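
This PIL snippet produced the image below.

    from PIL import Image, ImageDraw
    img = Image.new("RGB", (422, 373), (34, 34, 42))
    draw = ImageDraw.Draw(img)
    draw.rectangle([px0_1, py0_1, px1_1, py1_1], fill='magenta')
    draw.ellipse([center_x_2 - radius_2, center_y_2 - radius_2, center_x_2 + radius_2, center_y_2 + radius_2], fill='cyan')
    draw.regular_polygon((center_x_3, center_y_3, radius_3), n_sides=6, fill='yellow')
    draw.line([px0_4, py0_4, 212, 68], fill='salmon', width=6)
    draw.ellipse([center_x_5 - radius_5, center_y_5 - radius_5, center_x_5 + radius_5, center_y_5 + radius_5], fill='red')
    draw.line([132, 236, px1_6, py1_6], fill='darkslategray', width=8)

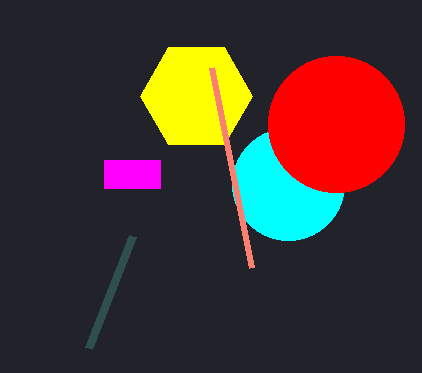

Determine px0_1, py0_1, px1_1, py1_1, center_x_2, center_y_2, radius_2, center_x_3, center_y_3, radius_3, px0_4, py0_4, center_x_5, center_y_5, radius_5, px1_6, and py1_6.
px0_1 = 104, py0_1 = 160, px1_1 = 160, py1_1 = 188, center_x_2 = 288, center_y_2 = 184, radius_2 = 56, center_x_3 = 196, center_y_3 = 96, radius_3 = 56, px0_4 = 252, py0_4 = 268, center_x_5 = 336, center_y_5 = 124, radius_5 = 68, px1_6 = 88, py1_6 = 348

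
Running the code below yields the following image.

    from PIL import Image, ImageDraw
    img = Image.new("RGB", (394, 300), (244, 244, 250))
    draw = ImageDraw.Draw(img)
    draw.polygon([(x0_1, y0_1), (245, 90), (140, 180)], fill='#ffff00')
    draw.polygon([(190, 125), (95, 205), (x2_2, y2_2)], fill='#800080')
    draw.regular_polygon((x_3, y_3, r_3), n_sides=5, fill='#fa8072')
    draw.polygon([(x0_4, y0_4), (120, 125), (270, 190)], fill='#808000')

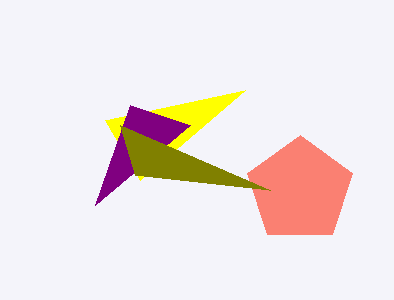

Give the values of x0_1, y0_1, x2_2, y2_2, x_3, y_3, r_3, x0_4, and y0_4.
x0_1 = 105, y0_1 = 120, x2_2 = 130, y2_2 = 105, x_3 = 300, y_3 = 190, r_3 = 55, x0_4 = 135, y0_4 = 175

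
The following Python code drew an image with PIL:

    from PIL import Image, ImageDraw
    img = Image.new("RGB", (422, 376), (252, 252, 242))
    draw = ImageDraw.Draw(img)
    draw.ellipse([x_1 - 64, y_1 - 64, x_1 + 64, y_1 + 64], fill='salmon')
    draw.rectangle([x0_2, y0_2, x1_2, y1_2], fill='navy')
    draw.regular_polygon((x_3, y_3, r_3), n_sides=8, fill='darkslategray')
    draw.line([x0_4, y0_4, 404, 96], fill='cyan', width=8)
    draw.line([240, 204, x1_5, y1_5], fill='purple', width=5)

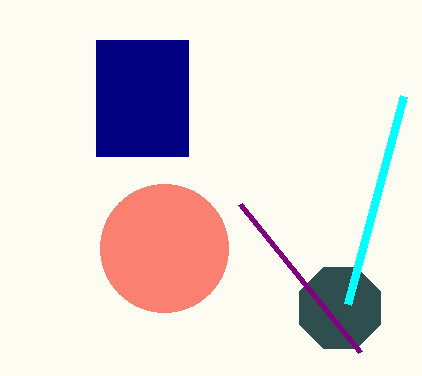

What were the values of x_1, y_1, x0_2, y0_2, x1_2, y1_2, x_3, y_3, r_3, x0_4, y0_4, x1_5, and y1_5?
x_1 = 164
y_1 = 248
x0_2 = 96
y0_2 = 40
x1_2 = 188
y1_2 = 156
x_3 = 340
y_3 = 308
r_3 = 44
x0_4 = 348
y0_4 = 304
x1_5 = 360
y1_5 = 352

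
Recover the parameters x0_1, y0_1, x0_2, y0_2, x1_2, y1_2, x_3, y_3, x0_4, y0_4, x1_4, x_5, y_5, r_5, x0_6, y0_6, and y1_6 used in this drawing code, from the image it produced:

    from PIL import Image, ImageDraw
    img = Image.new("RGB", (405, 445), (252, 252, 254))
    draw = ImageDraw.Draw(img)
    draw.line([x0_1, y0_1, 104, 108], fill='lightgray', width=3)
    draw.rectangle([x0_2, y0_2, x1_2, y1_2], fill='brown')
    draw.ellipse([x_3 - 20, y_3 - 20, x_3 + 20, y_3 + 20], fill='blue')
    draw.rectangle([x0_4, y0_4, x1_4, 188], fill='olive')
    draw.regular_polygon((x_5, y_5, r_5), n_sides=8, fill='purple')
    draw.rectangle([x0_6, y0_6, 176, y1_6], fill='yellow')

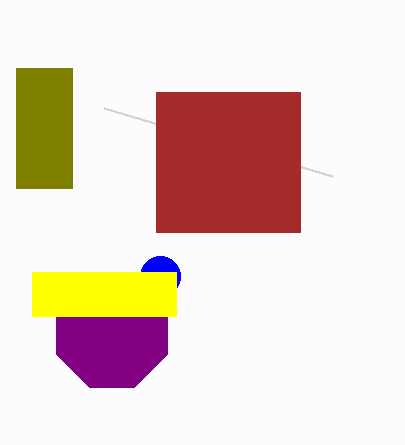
x0_1 = 332; y0_1 = 176; x0_2 = 156; y0_2 = 92; x1_2 = 300; y1_2 = 232; x_3 = 160; y_3 = 276; x0_4 = 16; y0_4 = 68; x1_4 = 72; x_5 = 112; y_5 = 332; r_5 = 60; x0_6 = 32; y0_6 = 272; y1_6 = 316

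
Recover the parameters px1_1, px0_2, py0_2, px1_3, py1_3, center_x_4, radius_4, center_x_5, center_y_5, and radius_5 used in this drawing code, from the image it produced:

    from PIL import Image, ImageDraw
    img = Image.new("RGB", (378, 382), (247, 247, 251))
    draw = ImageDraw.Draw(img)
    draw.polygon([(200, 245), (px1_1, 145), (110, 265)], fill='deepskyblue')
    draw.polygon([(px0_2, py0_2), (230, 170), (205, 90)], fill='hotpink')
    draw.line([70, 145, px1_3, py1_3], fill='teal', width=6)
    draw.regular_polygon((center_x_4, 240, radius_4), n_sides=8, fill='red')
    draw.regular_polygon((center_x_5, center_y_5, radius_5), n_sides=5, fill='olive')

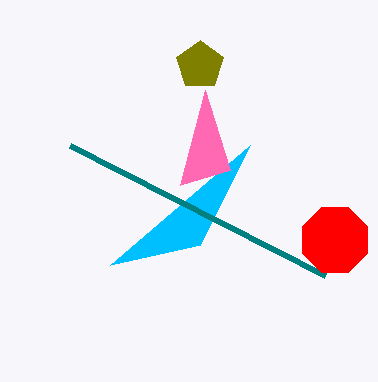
px1_1 = 250, px0_2 = 180, py0_2 = 185, px1_3 = 325, py1_3 = 275, center_x_4 = 335, radius_4 = 35, center_x_5 = 200, center_y_5 = 65, radius_5 = 25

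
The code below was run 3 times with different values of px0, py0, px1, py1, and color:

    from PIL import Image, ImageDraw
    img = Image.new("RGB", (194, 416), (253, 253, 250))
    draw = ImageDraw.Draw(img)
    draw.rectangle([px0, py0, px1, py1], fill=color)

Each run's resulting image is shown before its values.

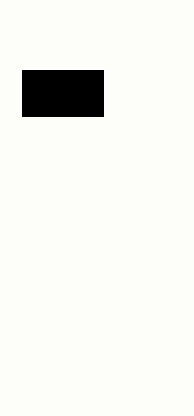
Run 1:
px0 = 22, py0 = 70, px1 = 103, py1 = 116, color = 'black'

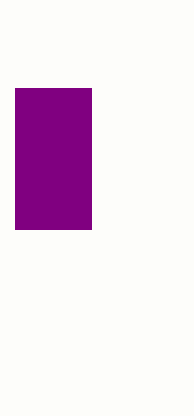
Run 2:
px0 = 15
py0 = 88
px1 = 91
py1 = 229
color = 'purple'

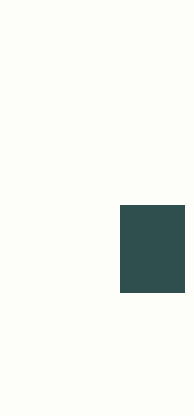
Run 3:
px0 = 120, py0 = 205, px1 = 184, py1 = 292, color = 'darkslategray'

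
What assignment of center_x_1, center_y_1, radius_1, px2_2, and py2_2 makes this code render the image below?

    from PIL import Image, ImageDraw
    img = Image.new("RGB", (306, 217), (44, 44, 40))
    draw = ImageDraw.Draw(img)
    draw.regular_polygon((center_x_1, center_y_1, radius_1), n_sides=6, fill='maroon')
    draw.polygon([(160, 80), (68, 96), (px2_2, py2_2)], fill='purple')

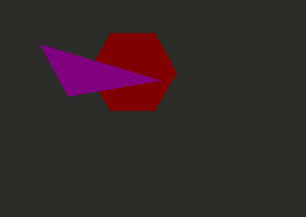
center_x_1 = 132, center_y_1 = 72, radius_1 = 44, px2_2 = 40, py2_2 = 44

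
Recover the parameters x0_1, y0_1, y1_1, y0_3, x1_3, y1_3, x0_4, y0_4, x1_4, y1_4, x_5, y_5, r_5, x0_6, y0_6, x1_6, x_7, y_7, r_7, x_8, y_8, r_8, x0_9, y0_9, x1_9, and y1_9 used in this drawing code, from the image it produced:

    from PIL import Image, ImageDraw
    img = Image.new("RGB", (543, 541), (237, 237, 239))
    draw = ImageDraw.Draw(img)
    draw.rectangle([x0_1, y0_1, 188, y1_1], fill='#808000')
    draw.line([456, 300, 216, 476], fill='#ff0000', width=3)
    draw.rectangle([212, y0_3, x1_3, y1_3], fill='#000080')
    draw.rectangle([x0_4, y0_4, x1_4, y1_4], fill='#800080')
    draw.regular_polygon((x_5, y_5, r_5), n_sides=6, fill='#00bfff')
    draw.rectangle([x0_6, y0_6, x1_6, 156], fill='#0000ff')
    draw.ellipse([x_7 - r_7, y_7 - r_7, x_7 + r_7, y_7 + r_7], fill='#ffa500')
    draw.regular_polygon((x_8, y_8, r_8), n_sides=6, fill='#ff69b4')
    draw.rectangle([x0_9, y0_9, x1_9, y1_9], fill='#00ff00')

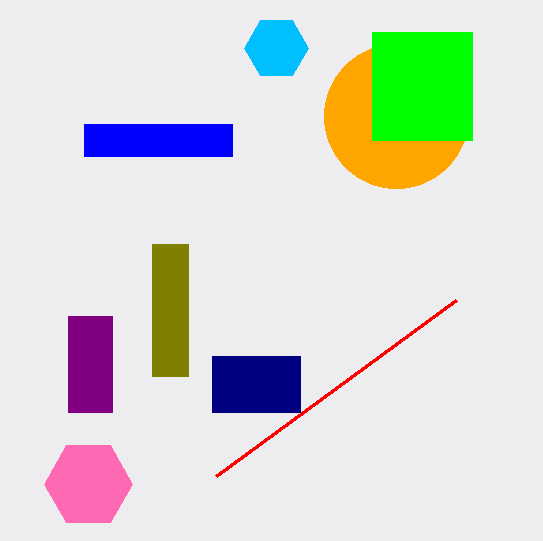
x0_1 = 152
y0_1 = 244
y1_1 = 376
y0_3 = 356
x1_3 = 300
y1_3 = 412
x0_4 = 68
y0_4 = 316
x1_4 = 112
y1_4 = 412
x_5 = 276
y_5 = 48
r_5 = 32
x0_6 = 84
y0_6 = 124
x1_6 = 232
x_7 = 396
y_7 = 116
r_7 = 72
x_8 = 88
y_8 = 484
r_8 = 44
x0_9 = 372
y0_9 = 32
x1_9 = 472
y1_9 = 140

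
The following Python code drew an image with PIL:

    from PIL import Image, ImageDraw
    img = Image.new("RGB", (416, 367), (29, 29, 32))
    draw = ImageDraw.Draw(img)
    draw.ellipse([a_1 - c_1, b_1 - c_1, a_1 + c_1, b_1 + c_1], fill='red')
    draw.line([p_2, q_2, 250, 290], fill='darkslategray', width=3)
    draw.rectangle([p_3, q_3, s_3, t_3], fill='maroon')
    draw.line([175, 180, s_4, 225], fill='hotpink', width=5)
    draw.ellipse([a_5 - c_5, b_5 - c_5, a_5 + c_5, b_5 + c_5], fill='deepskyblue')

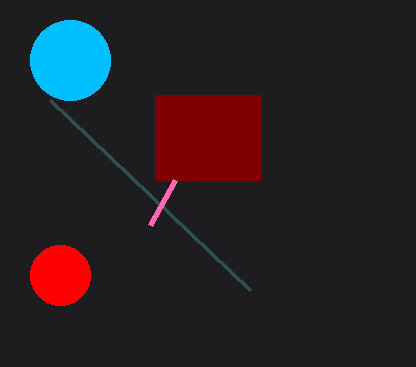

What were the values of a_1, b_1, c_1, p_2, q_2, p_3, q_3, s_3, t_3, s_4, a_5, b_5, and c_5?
a_1 = 60, b_1 = 275, c_1 = 30, p_2 = 50, q_2 = 100, p_3 = 155, q_3 = 95, s_3 = 260, t_3 = 180, s_4 = 150, a_5 = 70, b_5 = 60, c_5 = 40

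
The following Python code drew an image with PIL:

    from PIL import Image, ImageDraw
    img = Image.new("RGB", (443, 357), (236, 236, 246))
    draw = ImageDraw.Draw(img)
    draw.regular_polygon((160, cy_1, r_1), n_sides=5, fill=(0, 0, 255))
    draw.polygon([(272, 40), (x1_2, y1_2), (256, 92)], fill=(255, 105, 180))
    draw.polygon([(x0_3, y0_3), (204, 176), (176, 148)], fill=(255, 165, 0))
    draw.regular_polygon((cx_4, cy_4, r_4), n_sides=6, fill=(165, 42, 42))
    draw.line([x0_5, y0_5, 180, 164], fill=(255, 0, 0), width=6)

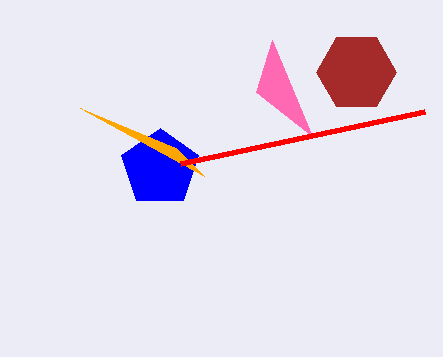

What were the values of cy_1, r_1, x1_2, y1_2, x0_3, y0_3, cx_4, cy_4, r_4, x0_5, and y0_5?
cy_1 = 168
r_1 = 40
x1_2 = 312
y1_2 = 136
x0_3 = 80
y0_3 = 108
cx_4 = 356
cy_4 = 72
r_4 = 40
x0_5 = 424
y0_5 = 112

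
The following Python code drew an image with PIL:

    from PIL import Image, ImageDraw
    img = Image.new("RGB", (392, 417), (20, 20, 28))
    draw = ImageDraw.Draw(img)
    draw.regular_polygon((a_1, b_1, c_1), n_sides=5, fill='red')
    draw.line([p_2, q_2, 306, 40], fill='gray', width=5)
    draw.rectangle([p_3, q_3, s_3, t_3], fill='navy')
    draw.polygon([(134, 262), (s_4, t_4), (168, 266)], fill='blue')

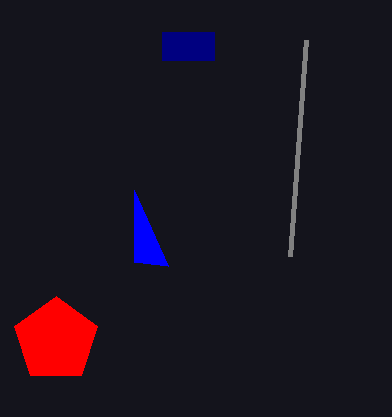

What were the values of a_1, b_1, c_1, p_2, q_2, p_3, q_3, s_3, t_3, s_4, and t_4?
a_1 = 56; b_1 = 340; c_1 = 44; p_2 = 290; q_2 = 256; p_3 = 162; q_3 = 32; s_3 = 214; t_3 = 60; s_4 = 134; t_4 = 190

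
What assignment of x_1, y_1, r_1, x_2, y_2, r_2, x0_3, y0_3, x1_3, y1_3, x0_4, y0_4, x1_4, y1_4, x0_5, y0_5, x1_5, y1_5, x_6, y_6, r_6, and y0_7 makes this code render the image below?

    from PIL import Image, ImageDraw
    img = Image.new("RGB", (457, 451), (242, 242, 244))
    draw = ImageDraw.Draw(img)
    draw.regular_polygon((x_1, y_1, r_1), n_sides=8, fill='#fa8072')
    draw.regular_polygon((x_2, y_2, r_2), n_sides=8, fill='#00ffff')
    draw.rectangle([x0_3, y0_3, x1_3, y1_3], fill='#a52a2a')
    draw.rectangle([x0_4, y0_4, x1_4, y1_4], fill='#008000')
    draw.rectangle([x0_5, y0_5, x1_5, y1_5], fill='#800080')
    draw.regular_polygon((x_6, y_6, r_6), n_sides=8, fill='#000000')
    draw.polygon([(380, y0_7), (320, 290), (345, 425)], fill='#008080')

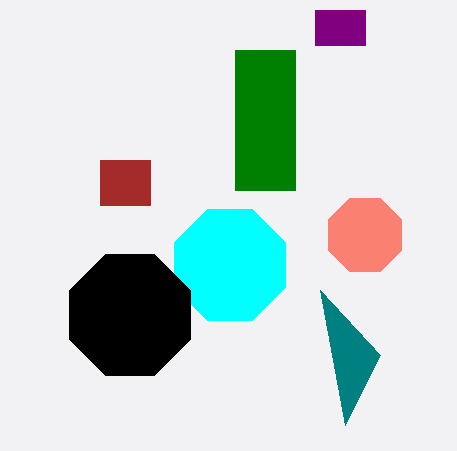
x_1 = 365; y_1 = 235; r_1 = 40; x_2 = 230; y_2 = 265; r_2 = 60; x0_3 = 100; y0_3 = 160; x1_3 = 150; y1_3 = 205; x0_4 = 235; y0_4 = 50; x1_4 = 295; y1_4 = 190; x0_5 = 315; y0_5 = 10; x1_5 = 365; y1_5 = 45; x_6 = 130; y_6 = 315; r_6 = 65; y0_7 = 355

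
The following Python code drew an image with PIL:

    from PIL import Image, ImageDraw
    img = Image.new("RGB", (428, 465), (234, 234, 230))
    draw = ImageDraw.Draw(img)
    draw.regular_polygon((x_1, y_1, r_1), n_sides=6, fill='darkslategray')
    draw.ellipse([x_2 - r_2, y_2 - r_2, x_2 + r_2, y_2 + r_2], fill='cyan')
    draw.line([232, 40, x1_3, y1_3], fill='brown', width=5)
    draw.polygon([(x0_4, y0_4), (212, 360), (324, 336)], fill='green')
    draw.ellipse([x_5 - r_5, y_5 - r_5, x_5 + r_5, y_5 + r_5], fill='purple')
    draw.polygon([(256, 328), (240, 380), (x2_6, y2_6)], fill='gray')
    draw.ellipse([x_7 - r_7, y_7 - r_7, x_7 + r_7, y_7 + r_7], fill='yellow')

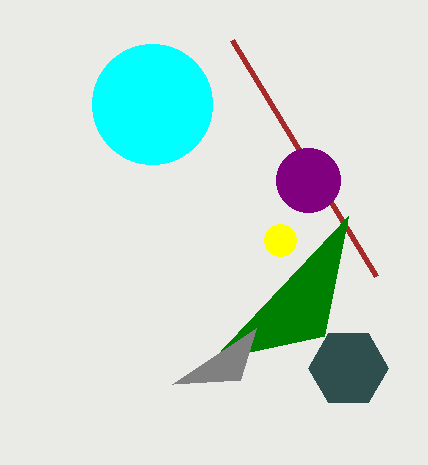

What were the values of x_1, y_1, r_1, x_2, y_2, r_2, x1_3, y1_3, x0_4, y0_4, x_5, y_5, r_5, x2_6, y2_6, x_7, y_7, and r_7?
x_1 = 348, y_1 = 368, r_1 = 40, x_2 = 152, y_2 = 104, r_2 = 60, x1_3 = 376, y1_3 = 276, x0_4 = 348, y0_4 = 216, x_5 = 308, y_5 = 180, r_5 = 32, x2_6 = 172, y2_6 = 384, x_7 = 280, y_7 = 240, r_7 = 16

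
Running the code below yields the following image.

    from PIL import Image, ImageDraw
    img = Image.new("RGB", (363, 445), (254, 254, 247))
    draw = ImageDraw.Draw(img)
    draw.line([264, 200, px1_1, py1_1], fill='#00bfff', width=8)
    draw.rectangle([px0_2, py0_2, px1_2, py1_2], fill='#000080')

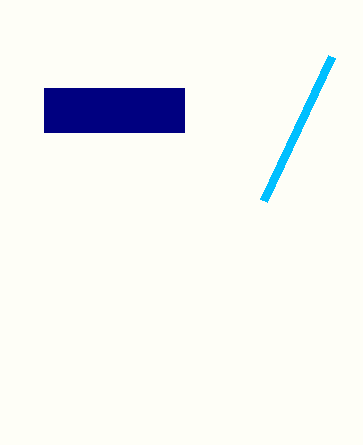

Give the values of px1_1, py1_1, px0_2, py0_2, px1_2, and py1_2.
px1_1 = 332; py1_1 = 56; px0_2 = 44; py0_2 = 88; px1_2 = 184; py1_2 = 132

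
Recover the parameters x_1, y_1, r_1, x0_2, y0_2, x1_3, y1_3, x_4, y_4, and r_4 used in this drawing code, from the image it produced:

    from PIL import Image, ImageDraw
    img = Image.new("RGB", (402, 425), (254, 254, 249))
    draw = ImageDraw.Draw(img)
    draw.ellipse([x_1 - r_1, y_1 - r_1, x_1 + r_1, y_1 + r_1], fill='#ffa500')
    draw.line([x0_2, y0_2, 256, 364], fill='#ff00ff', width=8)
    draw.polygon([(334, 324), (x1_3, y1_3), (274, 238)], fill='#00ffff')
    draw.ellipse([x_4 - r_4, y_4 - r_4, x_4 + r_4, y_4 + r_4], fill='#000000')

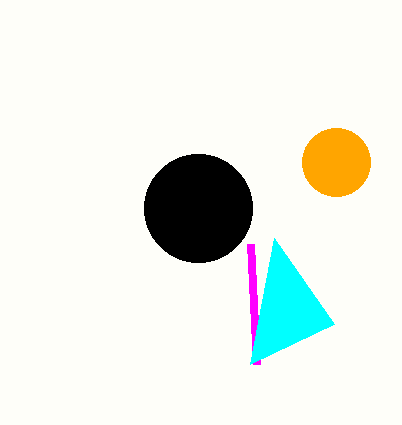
x_1 = 336
y_1 = 162
r_1 = 34
x0_2 = 250
y0_2 = 244
x1_3 = 250
y1_3 = 364
x_4 = 198
y_4 = 208
r_4 = 54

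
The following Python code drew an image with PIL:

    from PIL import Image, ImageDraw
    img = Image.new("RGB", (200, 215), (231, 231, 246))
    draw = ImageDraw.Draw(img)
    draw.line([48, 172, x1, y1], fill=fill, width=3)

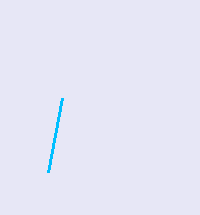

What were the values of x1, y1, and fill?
x1 = 62; y1 = 98; fill = 'deepskyblue'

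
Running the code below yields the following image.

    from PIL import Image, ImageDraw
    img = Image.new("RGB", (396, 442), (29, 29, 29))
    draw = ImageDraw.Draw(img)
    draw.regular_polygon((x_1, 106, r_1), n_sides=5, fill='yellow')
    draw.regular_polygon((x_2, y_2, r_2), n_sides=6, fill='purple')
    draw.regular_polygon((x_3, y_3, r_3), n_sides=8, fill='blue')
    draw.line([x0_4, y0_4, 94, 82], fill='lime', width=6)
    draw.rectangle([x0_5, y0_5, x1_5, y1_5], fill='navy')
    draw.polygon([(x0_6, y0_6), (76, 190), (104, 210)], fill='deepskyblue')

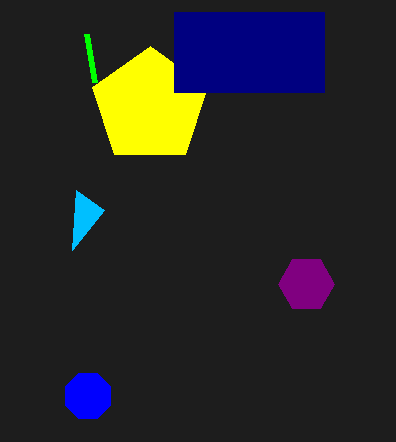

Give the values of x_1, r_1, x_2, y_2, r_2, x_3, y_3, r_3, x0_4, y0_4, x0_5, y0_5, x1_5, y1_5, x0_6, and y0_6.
x_1 = 150
r_1 = 60
x_2 = 306
y_2 = 284
r_2 = 28
x_3 = 88
y_3 = 396
r_3 = 24
x0_4 = 86
y0_4 = 34
x0_5 = 174
y0_5 = 12
x1_5 = 324
y1_5 = 92
x0_6 = 72
y0_6 = 250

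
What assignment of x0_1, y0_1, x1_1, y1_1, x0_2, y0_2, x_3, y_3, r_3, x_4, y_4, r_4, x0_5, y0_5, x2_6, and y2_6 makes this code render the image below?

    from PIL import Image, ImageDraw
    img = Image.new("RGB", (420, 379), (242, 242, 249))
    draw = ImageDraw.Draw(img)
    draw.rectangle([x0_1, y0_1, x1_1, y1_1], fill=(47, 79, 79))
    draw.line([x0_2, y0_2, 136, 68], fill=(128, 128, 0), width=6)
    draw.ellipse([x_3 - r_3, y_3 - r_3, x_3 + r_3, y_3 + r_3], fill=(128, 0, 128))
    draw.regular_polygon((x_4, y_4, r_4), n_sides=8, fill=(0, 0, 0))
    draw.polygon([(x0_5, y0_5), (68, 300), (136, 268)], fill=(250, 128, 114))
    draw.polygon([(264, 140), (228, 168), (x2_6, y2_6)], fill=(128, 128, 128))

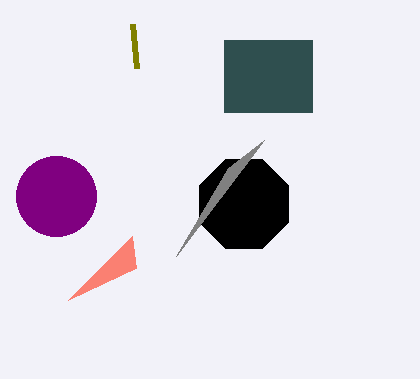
x0_1 = 224
y0_1 = 40
x1_1 = 312
y1_1 = 112
x0_2 = 132
y0_2 = 24
x_3 = 56
y_3 = 196
r_3 = 40
x_4 = 244
y_4 = 204
r_4 = 48
x0_5 = 132
y0_5 = 236
x2_6 = 176
y2_6 = 256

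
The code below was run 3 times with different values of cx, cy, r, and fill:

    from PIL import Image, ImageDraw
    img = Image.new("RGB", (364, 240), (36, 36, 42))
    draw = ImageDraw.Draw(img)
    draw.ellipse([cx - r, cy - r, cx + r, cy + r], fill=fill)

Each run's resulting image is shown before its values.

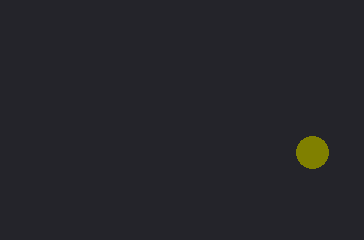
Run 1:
cx = 312; cy = 152; r = 16; fill = 'olive'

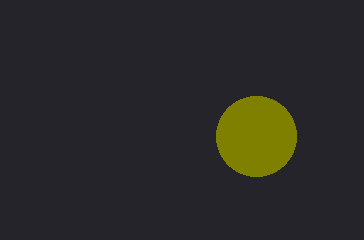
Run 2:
cx = 256, cy = 136, r = 40, fill = 'olive'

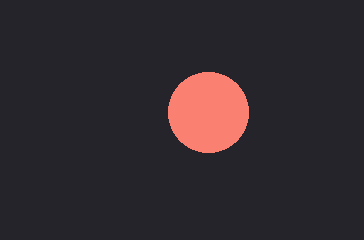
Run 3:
cx = 208, cy = 112, r = 40, fill = 'salmon'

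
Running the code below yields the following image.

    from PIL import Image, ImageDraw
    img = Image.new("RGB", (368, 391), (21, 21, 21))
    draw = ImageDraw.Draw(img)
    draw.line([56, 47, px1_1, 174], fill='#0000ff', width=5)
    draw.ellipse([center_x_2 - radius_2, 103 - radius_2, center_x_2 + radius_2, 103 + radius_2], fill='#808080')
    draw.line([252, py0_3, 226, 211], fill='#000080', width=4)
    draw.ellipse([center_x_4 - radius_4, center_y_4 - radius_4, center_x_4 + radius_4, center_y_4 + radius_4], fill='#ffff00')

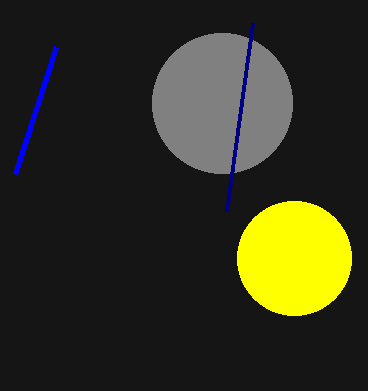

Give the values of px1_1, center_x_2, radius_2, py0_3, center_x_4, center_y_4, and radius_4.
px1_1 = 15, center_x_2 = 222, radius_2 = 70, py0_3 = 23, center_x_4 = 294, center_y_4 = 258, radius_4 = 57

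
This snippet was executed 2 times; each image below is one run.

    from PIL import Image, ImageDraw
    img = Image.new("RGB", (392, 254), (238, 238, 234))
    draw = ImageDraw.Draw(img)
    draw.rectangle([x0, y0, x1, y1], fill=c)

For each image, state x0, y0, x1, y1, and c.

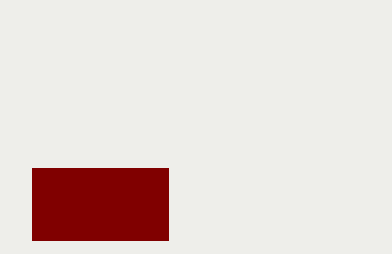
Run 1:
x0 = 32
y0 = 168
x1 = 168
y1 = 240
c = 'maroon'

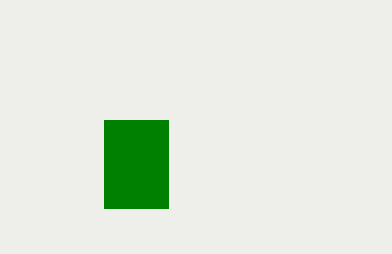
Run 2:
x0 = 104
y0 = 120
x1 = 168
y1 = 208
c = 'green'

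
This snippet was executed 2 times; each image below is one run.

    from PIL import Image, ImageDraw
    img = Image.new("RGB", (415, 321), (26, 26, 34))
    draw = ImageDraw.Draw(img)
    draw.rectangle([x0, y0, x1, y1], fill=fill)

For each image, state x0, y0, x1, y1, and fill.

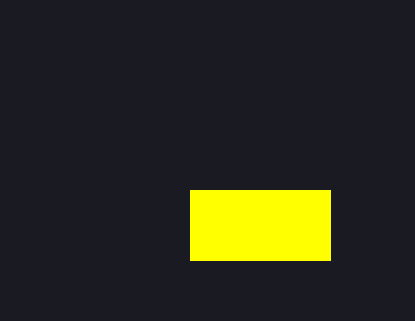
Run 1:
x0 = 190; y0 = 190; x1 = 330; y1 = 260; fill = 'yellow'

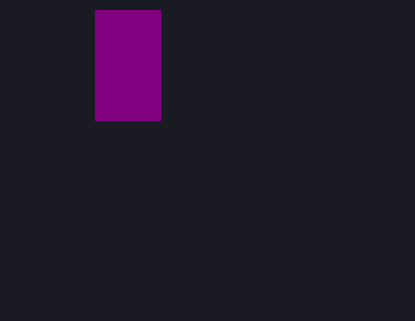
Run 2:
x0 = 95
y0 = 10
x1 = 160
y1 = 120
fill = 'purple'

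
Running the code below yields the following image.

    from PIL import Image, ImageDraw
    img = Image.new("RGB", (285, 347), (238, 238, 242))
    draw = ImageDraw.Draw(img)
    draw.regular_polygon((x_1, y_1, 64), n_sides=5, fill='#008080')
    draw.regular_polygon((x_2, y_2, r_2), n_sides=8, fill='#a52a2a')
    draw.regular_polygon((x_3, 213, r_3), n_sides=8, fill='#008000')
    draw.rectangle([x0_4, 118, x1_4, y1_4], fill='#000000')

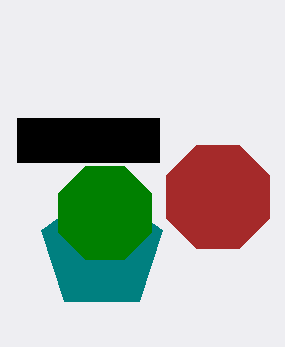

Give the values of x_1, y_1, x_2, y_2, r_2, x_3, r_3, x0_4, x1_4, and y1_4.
x_1 = 102
y_1 = 250
x_2 = 218
y_2 = 197
r_2 = 56
x_3 = 105
r_3 = 50
x0_4 = 17
x1_4 = 159
y1_4 = 162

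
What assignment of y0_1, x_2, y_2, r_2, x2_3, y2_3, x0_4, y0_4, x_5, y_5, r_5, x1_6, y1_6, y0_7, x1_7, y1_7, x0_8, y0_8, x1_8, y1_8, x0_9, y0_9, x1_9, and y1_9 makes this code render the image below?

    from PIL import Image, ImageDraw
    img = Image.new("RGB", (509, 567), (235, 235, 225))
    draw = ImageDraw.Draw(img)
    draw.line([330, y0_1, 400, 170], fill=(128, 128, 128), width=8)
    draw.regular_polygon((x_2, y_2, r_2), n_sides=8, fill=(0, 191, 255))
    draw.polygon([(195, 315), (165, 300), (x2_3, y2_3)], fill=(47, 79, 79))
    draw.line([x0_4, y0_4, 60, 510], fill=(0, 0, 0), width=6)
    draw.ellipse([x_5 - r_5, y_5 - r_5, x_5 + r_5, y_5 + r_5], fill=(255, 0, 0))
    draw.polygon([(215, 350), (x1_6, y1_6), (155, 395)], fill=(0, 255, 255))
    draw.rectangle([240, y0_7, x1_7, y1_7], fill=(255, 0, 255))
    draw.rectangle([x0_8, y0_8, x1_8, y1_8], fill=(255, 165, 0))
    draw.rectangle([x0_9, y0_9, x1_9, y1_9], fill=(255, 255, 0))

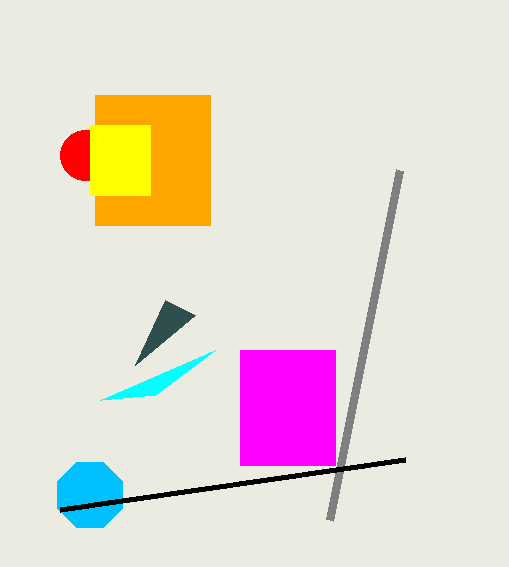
y0_1 = 520, x_2 = 90, y_2 = 495, r_2 = 35, x2_3 = 135, y2_3 = 365, x0_4 = 405, y0_4 = 460, x_5 = 85, y_5 = 155, r_5 = 25, x1_6 = 100, y1_6 = 400, y0_7 = 350, x1_7 = 335, y1_7 = 465, x0_8 = 95, y0_8 = 95, x1_8 = 210, y1_8 = 225, x0_9 = 90, y0_9 = 125, x1_9 = 150, y1_9 = 195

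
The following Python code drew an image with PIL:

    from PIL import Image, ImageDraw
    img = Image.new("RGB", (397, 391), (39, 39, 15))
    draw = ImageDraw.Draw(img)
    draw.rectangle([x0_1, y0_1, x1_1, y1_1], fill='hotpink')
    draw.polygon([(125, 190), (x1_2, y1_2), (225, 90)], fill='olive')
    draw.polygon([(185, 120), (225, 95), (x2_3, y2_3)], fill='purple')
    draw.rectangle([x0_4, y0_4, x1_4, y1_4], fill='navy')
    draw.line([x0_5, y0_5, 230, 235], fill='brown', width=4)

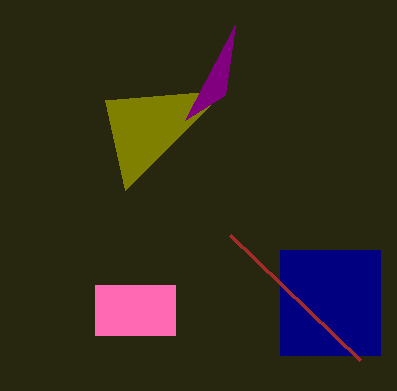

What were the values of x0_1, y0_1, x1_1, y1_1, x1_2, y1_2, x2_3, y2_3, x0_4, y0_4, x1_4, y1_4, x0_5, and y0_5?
x0_1 = 95, y0_1 = 285, x1_1 = 175, y1_1 = 335, x1_2 = 105, y1_2 = 100, x2_3 = 235, y2_3 = 25, x0_4 = 280, y0_4 = 250, x1_4 = 380, y1_4 = 355, x0_5 = 360, y0_5 = 360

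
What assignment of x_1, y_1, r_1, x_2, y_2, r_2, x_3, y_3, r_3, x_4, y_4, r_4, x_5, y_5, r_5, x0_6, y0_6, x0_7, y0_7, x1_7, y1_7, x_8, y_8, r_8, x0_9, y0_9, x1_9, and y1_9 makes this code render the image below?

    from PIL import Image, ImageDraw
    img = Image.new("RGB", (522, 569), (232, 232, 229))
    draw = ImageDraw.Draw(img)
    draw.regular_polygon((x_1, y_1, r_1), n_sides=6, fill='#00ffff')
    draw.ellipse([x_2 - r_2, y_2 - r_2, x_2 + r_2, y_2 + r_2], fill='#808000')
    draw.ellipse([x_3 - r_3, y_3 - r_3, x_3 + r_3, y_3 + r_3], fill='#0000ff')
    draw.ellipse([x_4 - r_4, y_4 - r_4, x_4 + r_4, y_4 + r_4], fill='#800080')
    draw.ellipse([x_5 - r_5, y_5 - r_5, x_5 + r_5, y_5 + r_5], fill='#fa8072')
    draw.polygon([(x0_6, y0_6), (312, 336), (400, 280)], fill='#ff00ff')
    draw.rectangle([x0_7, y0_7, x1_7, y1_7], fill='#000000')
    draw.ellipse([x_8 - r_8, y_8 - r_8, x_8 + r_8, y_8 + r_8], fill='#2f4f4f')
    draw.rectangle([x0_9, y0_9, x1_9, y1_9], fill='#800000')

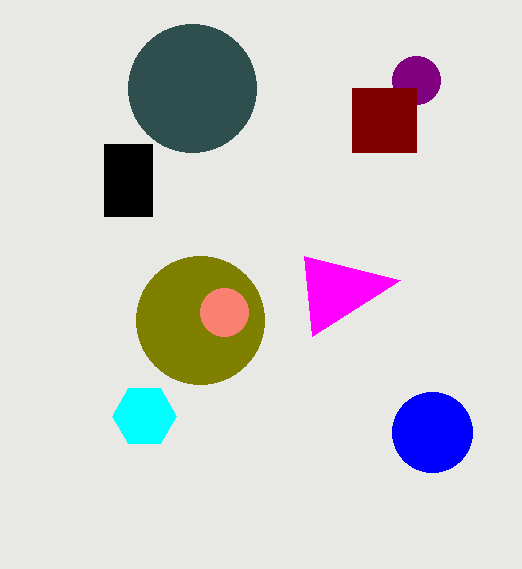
x_1 = 144, y_1 = 416, r_1 = 32, x_2 = 200, y_2 = 320, r_2 = 64, x_3 = 432, y_3 = 432, r_3 = 40, x_4 = 416, y_4 = 80, r_4 = 24, x_5 = 224, y_5 = 312, r_5 = 24, x0_6 = 304, y0_6 = 256, x0_7 = 104, y0_7 = 144, x1_7 = 152, y1_7 = 216, x_8 = 192, y_8 = 88, r_8 = 64, x0_9 = 352, y0_9 = 88, x1_9 = 416, y1_9 = 152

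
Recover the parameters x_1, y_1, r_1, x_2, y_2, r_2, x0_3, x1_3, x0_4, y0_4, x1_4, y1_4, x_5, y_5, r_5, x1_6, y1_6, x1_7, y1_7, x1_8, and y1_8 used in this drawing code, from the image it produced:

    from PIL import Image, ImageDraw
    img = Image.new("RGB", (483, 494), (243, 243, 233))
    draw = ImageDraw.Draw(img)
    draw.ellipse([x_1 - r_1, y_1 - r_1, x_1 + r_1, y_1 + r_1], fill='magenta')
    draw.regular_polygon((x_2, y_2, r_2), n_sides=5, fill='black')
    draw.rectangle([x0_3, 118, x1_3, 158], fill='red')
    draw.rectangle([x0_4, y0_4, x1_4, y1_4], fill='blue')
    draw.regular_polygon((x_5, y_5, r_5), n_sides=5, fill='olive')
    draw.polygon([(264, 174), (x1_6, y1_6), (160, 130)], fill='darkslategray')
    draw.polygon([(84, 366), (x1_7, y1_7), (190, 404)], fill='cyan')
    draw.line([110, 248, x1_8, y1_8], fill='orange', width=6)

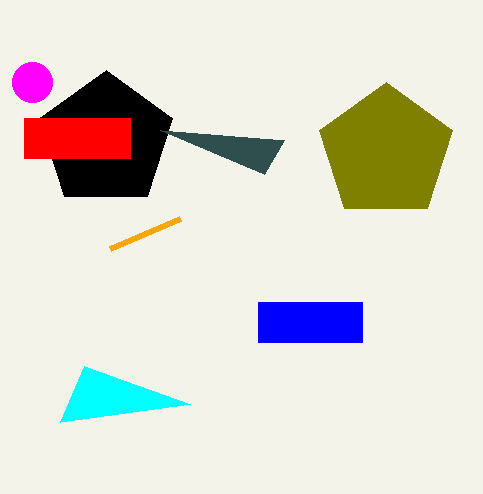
x_1 = 32
y_1 = 82
r_1 = 20
x_2 = 106
y_2 = 140
r_2 = 70
x0_3 = 24
x1_3 = 130
x0_4 = 258
y0_4 = 302
x1_4 = 362
y1_4 = 342
x_5 = 386
y_5 = 152
r_5 = 70
x1_6 = 284
y1_6 = 140
x1_7 = 60
y1_7 = 422
x1_8 = 180
y1_8 = 218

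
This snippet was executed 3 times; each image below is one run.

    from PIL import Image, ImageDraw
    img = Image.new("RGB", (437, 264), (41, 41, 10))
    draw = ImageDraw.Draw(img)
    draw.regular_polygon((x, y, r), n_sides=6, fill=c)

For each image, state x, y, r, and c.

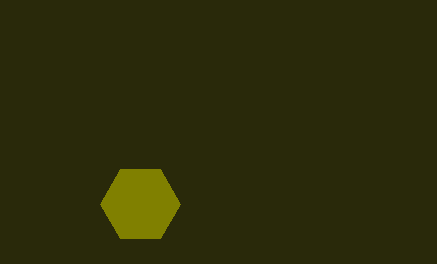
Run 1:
x = 140; y = 204; r = 40; c = 'olive'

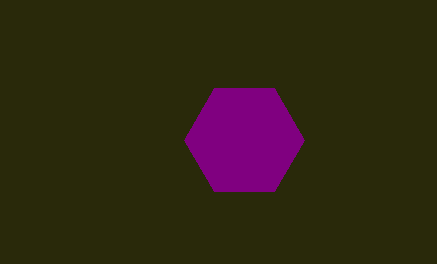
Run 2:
x = 244
y = 140
r = 60
c = 'purple'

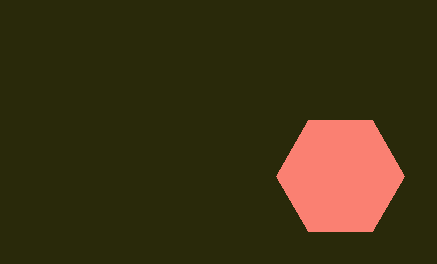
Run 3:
x = 340, y = 176, r = 64, c = 'salmon'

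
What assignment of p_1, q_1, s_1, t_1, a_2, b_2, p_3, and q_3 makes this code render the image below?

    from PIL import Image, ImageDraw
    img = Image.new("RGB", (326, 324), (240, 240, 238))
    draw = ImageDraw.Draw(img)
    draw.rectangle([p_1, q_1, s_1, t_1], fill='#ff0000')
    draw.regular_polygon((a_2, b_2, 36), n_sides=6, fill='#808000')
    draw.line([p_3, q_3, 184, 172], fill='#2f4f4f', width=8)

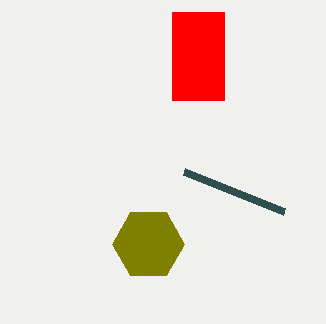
p_1 = 172, q_1 = 12, s_1 = 224, t_1 = 100, a_2 = 148, b_2 = 244, p_3 = 284, q_3 = 212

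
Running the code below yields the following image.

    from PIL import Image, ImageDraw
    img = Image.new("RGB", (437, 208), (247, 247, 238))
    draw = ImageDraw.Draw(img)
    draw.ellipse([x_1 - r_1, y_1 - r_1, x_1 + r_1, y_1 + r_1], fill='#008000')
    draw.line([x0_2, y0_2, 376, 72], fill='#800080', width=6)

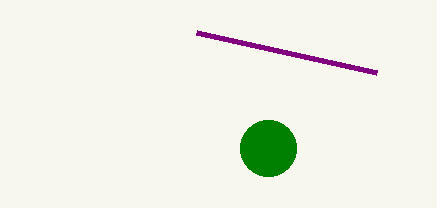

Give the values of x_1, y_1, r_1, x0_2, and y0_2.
x_1 = 268; y_1 = 148; r_1 = 28; x0_2 = 196; y0_2 = 32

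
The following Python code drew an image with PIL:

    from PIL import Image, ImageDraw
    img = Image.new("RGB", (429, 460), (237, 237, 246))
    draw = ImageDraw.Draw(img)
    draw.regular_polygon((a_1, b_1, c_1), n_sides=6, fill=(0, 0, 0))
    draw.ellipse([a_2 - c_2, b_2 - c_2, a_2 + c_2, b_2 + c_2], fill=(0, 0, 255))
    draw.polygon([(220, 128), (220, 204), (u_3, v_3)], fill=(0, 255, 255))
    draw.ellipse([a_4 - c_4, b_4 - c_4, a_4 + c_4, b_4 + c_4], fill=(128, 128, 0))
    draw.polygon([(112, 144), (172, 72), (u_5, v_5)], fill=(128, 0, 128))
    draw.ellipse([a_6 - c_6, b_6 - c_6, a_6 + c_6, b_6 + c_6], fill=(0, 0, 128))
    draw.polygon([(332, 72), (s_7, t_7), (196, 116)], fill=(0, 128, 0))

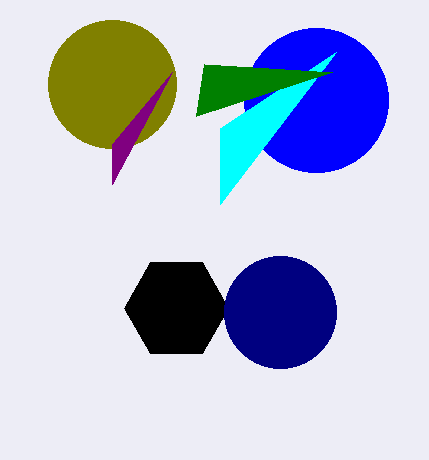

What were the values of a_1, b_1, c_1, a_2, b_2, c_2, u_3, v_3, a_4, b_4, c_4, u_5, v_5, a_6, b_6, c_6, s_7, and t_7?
a_1 = 176; b_1 = 308; c_1 = 52; a_2 = 316; b_2 = 100; c_2 = 72; u_3 = 336; v_3 = 52; a_4 = 112; b_4 = 84; c_4 = 64; u_5 = 112; v_5 = 184; a_6 = 280; b_6 = 312; c_6 = 56; s_7 = 204; t_7 = 64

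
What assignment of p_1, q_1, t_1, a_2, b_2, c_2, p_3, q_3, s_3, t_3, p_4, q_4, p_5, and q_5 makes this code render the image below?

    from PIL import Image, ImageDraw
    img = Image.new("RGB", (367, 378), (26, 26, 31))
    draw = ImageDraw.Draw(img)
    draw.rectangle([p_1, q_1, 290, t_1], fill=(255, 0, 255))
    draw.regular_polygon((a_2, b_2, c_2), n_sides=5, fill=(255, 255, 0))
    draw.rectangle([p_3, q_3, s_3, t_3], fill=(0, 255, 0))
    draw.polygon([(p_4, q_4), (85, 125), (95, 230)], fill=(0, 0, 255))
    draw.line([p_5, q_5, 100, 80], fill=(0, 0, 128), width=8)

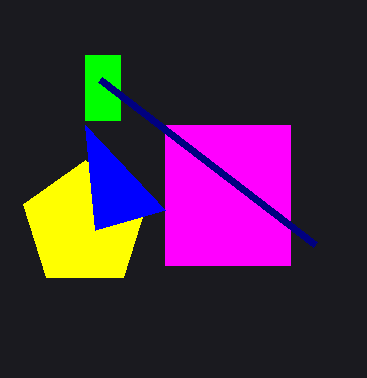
p_1 = 165
q_1 = 125
t_1 = 265
a_2 = 85
b_2 = 225
c_2 = 65
p_3 = 85
q_3 = 55
s_3 = 120
t_3 = 120
p_4 = 165
q_4 = 210
p_5 = 315
q_5 = 245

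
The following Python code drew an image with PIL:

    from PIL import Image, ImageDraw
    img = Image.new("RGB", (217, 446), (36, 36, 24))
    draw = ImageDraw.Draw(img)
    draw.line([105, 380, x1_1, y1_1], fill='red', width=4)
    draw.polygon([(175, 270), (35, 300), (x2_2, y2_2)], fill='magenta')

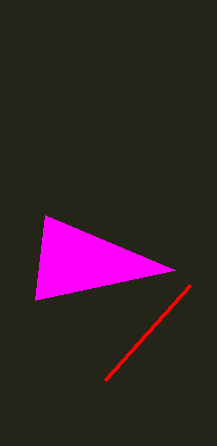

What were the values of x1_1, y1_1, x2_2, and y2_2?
x1_1 = 190
y1_1 = 285
x2_2 = 45
y2_2 = 215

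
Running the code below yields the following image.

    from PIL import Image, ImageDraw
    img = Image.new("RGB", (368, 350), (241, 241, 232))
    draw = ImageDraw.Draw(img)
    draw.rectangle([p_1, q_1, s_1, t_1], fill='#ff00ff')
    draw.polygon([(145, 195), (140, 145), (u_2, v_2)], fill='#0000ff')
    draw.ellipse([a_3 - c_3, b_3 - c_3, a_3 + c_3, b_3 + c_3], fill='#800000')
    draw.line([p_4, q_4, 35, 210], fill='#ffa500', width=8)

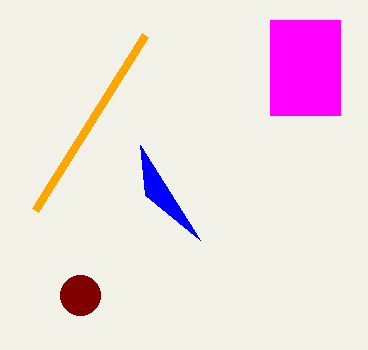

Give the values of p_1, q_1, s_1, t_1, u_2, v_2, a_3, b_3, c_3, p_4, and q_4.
p_1 = 270; q_1 = 20; s_1 = 340; t_1 = 115; u_2 = 200; v_2 = 240; a_3 = 80; b_3 = 295; c_3 = 20; p_4 = 145; q_4 = 35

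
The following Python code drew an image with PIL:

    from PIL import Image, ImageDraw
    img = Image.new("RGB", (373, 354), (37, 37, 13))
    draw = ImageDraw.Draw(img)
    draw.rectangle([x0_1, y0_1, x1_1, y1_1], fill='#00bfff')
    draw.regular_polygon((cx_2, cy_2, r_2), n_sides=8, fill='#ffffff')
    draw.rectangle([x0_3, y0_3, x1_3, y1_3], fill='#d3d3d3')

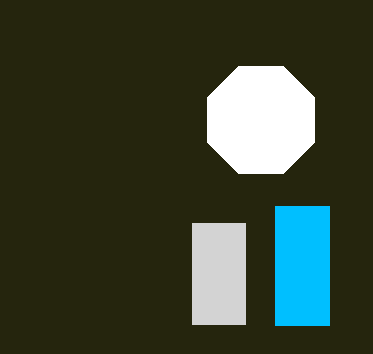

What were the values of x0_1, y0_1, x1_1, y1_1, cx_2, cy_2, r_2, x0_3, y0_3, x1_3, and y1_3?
x0_1 = 275; y0_1 = 206; x1_1 = 329; y1_1 = 325; cx_2 = 261; cy_2 = 120; r_2 = 58; x0_3 = 192; y0_3 = 223; x1_3 = 245; y1_3 = 324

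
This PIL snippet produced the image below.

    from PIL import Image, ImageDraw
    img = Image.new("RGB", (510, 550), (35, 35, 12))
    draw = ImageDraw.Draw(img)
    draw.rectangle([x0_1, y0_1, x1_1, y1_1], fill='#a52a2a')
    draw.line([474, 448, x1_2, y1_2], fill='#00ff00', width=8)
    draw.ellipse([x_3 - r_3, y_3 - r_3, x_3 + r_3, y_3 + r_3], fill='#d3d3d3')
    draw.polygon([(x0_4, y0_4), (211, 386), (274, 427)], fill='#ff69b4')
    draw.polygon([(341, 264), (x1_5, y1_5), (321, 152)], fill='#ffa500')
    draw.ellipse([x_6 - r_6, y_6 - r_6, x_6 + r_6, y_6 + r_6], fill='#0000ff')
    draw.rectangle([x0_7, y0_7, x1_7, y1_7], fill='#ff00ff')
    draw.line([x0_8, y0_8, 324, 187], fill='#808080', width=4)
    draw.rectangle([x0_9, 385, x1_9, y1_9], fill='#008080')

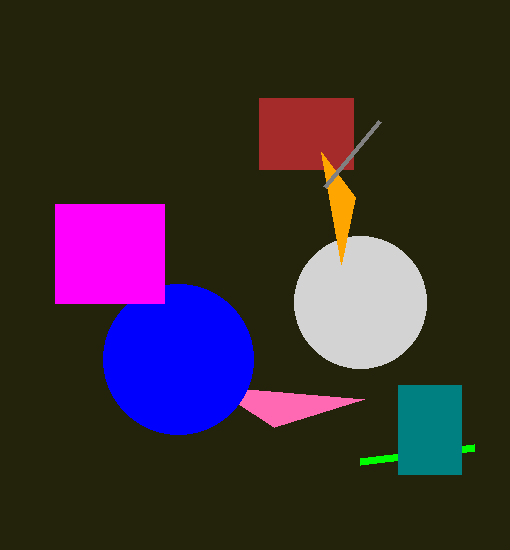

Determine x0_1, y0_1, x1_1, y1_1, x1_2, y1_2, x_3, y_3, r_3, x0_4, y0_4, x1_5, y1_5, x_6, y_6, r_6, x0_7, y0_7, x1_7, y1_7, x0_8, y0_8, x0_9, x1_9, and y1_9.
x0_1 = 259; y0_1 = 98; x1_1 = 353; y1_1 = 169; x1_2 = 360; y1_2 = 462; x_3 = 360; y_3 = 302; r_3 = 66; x0_4 = 364; y0_4 = 399; x1_5 = 355; y1_5 = 197; x_6 = 178; y_6 = 359; r_6 = 75; x0_7 = 55; y0_7 = 204; x1_7 = 164; y1_7 = 303; x0_8 = 379; y0_8 = 121; x0_9 = 398; x1_9 = 461; y1_9 = 474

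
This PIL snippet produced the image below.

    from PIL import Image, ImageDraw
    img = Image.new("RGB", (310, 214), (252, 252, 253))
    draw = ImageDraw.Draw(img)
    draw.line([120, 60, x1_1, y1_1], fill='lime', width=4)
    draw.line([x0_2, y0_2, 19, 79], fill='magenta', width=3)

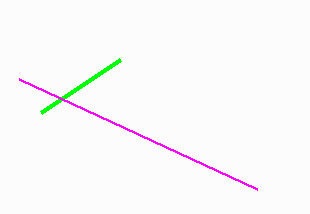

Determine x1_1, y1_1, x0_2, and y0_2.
x1_1 = 41, y1_1 = 113, x0_2 = 257, y0_2 = 189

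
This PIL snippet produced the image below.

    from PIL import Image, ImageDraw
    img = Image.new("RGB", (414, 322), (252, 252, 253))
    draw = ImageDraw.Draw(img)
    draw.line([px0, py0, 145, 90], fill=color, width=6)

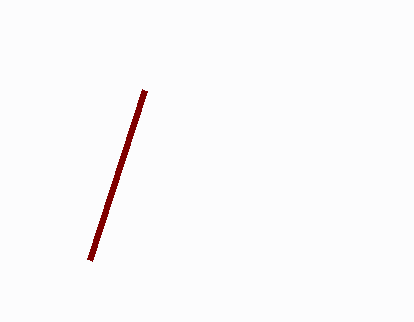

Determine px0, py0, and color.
px0 = 90, py0 = 260, color = 'maroon'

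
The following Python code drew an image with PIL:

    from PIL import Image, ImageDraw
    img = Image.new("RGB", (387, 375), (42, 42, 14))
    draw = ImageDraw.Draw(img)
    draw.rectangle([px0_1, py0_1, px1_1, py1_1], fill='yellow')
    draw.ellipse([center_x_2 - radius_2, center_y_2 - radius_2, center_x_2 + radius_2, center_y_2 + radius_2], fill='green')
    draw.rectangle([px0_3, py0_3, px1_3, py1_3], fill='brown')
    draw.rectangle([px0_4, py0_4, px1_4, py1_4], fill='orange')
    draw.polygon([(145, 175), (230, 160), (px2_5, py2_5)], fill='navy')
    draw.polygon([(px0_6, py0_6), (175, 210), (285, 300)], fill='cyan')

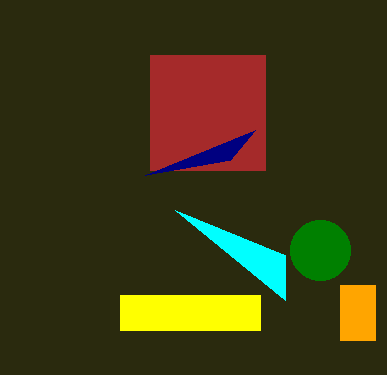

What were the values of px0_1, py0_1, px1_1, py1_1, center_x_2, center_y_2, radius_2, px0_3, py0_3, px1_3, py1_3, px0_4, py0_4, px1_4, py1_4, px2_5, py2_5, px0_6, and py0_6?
px0_1 = 120, py0_1 = 295, px1_1 = 260, py1_1 = 330, center_x_2 = 320, center_y_2 = 250, radius_2 = 30, px0_3 = 150, py0_3 = 55, px1_3 = 265, py1_3 = 170, px0_4 = 340, py0_4 = 285, px1_4 = 375, py1_4 = 340, px2_5 = 255, py2_5 = 130, px0_6 = 285, py0_6 = 255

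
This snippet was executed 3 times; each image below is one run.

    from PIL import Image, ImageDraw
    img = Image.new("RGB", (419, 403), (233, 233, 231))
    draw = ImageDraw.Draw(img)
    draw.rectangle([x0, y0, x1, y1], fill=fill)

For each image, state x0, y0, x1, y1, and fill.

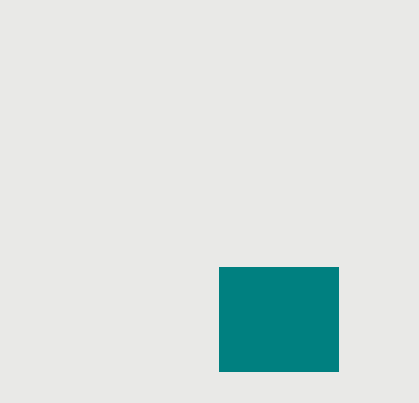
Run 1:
x0 = 219; y0 = 267; x1 = 338; y1 = 371; fill = 'teal'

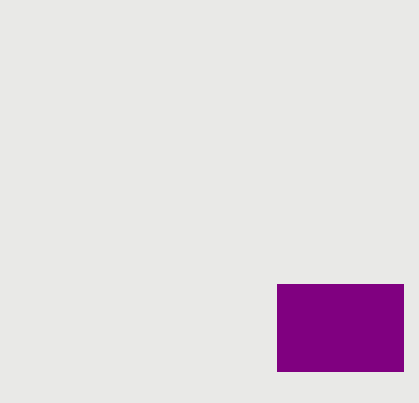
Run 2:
x0 = 277
y0 = 284
x1 = 403
y1 = 371
fill = 'purple'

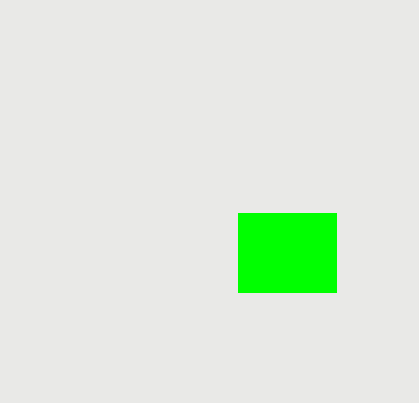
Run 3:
x0 = 238
y0 = 213
x1 = 336
y1 = 292
fill = 'lime'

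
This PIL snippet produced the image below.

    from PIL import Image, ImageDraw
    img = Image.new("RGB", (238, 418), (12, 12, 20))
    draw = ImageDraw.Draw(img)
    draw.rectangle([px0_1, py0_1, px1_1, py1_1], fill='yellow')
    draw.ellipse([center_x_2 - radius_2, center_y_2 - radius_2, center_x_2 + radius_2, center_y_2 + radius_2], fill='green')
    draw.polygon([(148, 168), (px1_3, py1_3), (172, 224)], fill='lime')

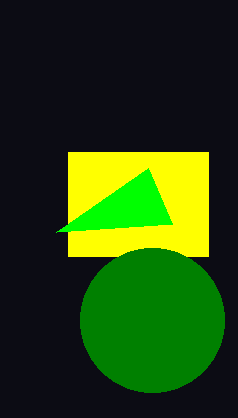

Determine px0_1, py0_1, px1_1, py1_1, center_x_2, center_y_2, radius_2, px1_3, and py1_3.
px0_1 = 68, py0_1 = 152, px1_1 = 208, py1_1 = 256, center_x_2 = 152, center_y_2 = 320, radius_2 = 72, px1_3 = 56, py1_3 = 232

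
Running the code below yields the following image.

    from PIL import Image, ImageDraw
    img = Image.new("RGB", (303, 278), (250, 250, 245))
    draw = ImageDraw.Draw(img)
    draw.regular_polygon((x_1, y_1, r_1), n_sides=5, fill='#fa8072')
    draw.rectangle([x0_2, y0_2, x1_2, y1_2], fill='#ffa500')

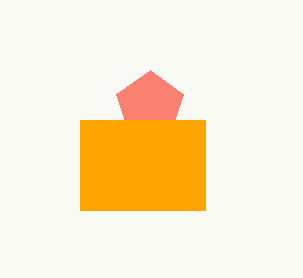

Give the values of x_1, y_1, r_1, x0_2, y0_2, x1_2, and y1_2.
x_1 = 150
y_1 = 105
r_1 = 35
x0_2 = 80
y0_2 = 120
x1_2 = 205
y1_2 = 210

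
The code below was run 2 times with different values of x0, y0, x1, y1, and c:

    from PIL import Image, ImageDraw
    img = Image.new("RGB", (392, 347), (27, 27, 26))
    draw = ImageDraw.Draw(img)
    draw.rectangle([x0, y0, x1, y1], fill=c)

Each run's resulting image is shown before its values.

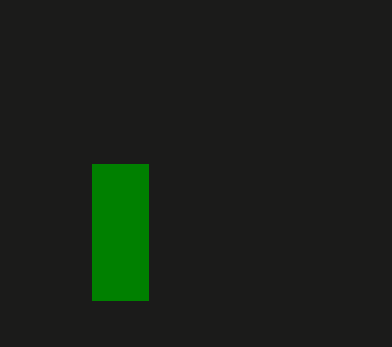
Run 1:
x0 = 92
y0 = 164
x1 = 148
y1 = 300
c = 'green'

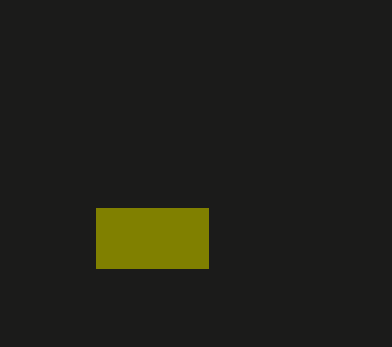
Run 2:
x0 = 96
y0 = 208
x1 = 208
y1 = 268
c = 'olive'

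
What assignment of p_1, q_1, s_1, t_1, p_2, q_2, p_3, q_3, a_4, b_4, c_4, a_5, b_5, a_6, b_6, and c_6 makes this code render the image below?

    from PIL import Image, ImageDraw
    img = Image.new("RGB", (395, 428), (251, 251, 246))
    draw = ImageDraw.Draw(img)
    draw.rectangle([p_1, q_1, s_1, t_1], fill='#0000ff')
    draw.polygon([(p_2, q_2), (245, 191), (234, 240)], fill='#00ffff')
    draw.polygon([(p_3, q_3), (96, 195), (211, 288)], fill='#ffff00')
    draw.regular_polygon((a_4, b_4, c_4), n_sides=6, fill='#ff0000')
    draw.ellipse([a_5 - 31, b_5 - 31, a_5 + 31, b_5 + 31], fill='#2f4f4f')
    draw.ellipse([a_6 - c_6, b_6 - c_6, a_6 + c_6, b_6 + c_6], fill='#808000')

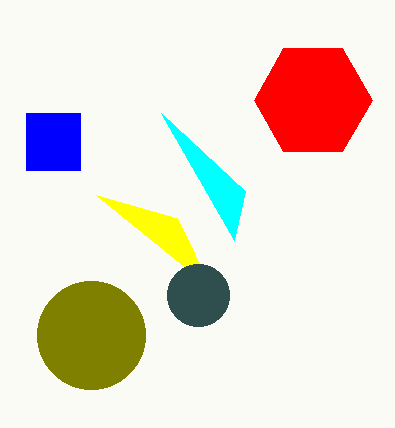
p_1 = 26
q_1 = 113
s_1 = 80
t_1 = 170
p_2 = 161
q_2 = 113
p_3 = 177
q_3 = 218
a_4 = 313
b_4 = 100
c_4 = 59
a_5 = 198
b_5 = 295
a_6 = 91
b_6 = 335
c_6 = 54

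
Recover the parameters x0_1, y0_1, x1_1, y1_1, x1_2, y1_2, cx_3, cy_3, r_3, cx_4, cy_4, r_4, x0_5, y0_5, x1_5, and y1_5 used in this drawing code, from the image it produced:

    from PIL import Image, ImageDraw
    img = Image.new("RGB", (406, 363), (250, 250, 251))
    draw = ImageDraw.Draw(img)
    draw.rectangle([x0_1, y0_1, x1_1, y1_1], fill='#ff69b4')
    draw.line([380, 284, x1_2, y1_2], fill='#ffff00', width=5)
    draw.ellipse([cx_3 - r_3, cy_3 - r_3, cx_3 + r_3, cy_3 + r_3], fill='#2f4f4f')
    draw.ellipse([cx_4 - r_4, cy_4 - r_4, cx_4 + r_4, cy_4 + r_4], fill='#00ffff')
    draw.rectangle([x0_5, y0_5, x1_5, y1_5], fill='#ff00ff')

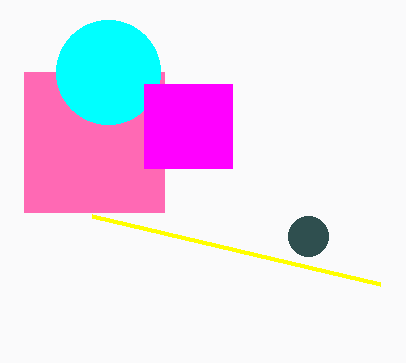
x0_1 = 24
y0_1 = 72
x1_1 = 164
y1_1 = 212
x1_2 = 92
y1_2 = 216
cx_3 = 308
cy_3 = 236
r_3 = 20
cx_4 = 108
cy_4 = 72
r_4 = 52
x0_5 = 144
y0_5 = 84
x1_5 = 232
y1_5 = 168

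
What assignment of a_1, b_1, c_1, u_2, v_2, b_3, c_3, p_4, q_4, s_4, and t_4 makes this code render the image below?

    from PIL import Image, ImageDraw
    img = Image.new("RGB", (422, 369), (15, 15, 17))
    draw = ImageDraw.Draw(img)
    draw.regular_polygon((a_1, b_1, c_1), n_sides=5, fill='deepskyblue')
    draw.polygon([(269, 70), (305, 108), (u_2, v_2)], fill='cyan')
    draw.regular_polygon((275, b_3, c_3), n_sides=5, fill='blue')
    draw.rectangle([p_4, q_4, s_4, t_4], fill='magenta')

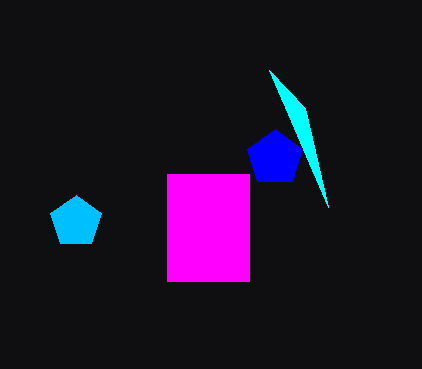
a_1 = 76
b_1 = 222
c_1 = 27
u_2 = 328
v_2 = 207
b_3 = 158
c_3 = 29
p_4 = 167
q_4 = 174
s_4 = 249
t_4 = 281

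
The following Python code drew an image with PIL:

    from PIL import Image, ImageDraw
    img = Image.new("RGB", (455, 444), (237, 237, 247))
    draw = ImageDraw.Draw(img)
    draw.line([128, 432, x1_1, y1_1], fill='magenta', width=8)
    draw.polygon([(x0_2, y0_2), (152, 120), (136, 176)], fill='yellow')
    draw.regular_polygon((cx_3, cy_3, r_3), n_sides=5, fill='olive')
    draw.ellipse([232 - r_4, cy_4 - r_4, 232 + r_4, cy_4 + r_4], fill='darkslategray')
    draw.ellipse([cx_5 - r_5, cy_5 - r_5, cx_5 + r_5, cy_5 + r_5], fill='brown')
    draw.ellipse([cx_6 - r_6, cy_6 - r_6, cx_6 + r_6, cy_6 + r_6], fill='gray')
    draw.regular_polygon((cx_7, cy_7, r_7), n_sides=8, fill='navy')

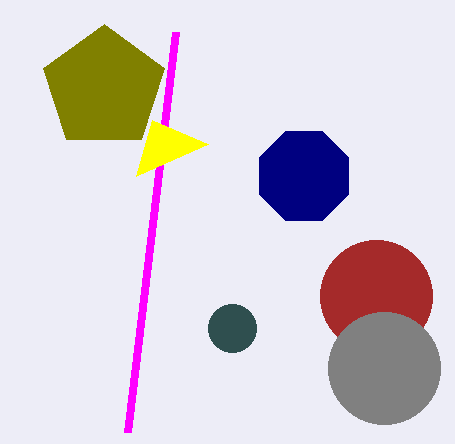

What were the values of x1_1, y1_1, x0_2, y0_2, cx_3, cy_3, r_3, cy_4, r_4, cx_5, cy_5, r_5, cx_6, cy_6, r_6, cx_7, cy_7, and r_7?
x1_1 = 176, y1_1 = 32, x0_2 = 208, y0_2 = 144, cx_3 = 104, cy_3 = 88, r_3 = 64, cy_4 = 328, r_4 = 24, cx_5 = 376, cy_5 = 296, r_5 = 56, cx_6 = 384, cy_6 = 368, r_6 = 56, cx_7 = 304, cy_7 = 176, r_7 = 48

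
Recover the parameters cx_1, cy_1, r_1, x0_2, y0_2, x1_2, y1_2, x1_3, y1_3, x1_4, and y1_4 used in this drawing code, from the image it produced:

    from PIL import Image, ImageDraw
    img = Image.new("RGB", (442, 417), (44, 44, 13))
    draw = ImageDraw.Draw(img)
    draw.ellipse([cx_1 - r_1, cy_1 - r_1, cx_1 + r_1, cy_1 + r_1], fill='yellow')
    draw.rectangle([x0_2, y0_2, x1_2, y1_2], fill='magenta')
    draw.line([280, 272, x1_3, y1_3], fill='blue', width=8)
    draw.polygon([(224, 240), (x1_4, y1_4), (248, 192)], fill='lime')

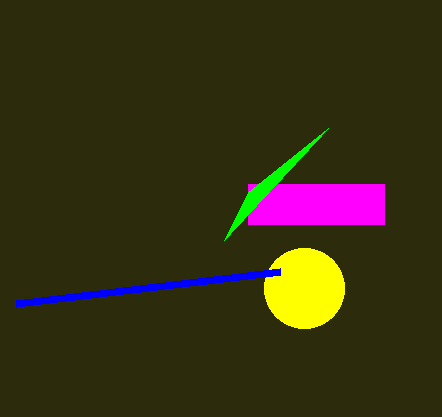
cx_1 = 304, cy_1 = 288, r_1 = 40, x0_2 = 248, y0_2 = 184, x1_2 = 384, y1_2 = 224, x1_3 = 16, y1_3 = 304, x1_4 = 328, y1_4 = 128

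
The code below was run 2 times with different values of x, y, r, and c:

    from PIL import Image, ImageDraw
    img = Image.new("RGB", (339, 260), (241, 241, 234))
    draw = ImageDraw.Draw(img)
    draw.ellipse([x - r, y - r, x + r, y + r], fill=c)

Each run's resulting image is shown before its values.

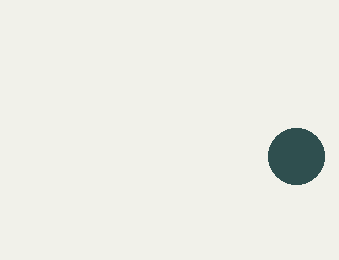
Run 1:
x = 296, y = 156, r = 28, c = 'darkslategray'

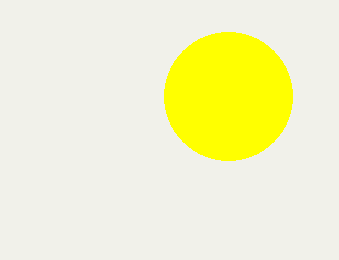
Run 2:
x = 228, y = 96, r = 64, c = 'yellow'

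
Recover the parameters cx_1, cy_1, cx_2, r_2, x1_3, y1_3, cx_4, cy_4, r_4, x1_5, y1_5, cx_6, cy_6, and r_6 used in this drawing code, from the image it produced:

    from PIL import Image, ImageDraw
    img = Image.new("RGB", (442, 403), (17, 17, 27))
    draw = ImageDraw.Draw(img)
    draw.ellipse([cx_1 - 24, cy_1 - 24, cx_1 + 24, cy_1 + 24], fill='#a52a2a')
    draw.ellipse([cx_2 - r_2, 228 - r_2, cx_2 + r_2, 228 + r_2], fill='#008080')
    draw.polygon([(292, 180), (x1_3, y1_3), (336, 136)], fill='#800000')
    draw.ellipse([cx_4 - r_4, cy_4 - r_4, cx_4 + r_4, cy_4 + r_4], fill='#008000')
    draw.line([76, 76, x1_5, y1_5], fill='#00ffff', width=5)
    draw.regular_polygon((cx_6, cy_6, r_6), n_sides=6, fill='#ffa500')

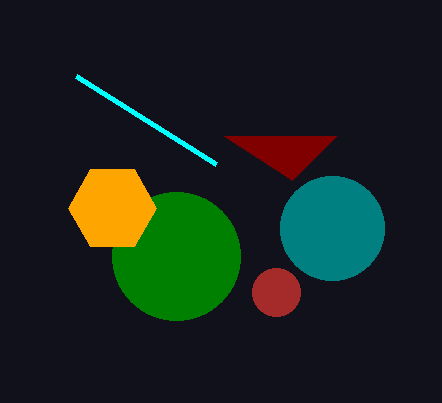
cx_1 = 276; cy_1 = 292; cx_2 = 332; r_2 = 52; x1_3 = 224; y1_3 = 136; cx_4 = 176; cy_4 = 256; r_4 = 64; x1_5 = 216; y1_5 = 164; cx_6 = 112; cy_6 = 208; r_6 = 44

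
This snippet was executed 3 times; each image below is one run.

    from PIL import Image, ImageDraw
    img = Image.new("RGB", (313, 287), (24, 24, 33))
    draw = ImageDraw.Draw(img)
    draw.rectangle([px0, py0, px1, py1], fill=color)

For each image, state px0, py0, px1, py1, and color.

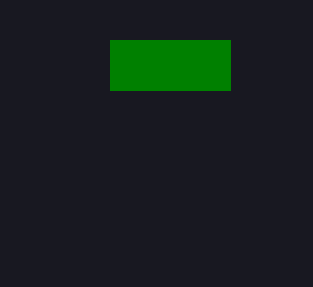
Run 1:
px0 = 110, py0 = 40, px1 = 230, py1 = 90, color = 'green'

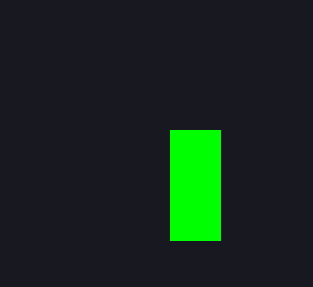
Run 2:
px0 = 170; py0 = 130; px1 = 220; py1 = 240; color = 'lime'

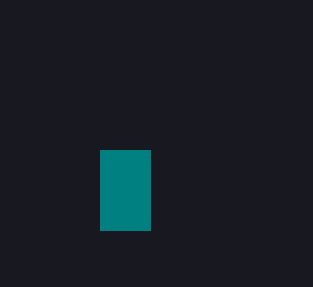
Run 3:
px0 = 100; py0 = 150; px1 = 150; py1 = 230; color = 'teal'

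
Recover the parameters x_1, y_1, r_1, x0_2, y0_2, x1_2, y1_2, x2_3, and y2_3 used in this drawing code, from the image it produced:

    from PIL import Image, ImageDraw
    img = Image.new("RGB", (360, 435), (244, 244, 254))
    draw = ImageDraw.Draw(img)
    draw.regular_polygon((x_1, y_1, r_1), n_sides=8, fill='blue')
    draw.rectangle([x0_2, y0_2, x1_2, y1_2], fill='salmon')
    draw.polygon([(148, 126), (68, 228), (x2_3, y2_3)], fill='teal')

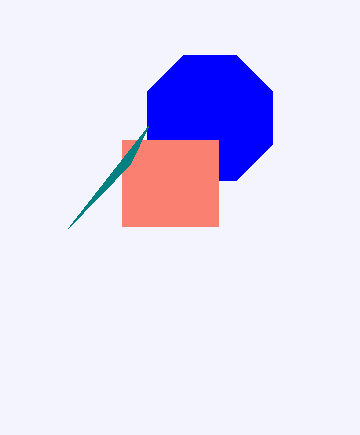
x_1 = 210, y_1 = 118, r_1 = 68, x0_2 = 122, y0_2 = 140, x1_2 = 218, y1_2 = 226, x2_3 = 130, y2_3 = 164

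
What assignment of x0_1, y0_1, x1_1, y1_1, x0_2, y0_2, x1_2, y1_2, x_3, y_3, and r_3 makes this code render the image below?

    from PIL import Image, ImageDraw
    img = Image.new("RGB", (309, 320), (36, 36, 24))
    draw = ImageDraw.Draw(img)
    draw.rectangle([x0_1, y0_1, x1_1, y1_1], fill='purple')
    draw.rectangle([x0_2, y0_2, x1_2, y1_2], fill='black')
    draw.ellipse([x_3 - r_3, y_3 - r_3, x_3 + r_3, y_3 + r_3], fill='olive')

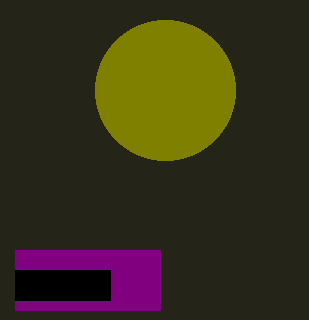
x0_1 = 15
y0_1 = 250
x1_1 = 160
y1_1 = 310
x0_2 = 15
y0_2 = 270
x1_2 = 110
y1_2 = 300
x_3 = 165
y_3 = 90
r_3 = 70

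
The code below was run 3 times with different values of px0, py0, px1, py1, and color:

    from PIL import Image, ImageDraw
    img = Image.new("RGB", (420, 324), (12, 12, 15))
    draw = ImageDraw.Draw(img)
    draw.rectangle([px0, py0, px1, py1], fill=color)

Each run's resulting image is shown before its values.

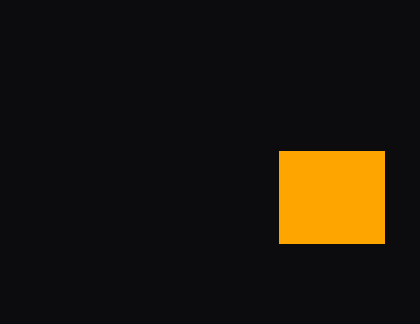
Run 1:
px0 = 279
py0 = 151
px1 = 384
py1 = 243
color = 'orange'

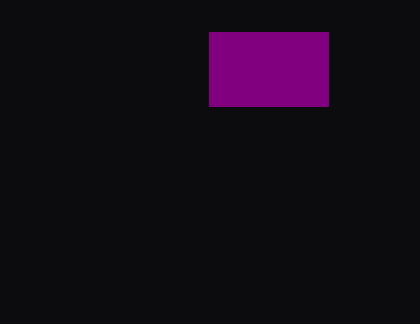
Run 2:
px0 = 209, py0 = 32, px1 = 328, py1 = 106, color = 'purple'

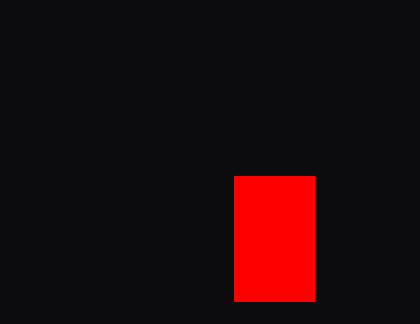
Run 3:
px0 = 234, py0 = 176, px1 = 314, py1 = 301, color = 'red'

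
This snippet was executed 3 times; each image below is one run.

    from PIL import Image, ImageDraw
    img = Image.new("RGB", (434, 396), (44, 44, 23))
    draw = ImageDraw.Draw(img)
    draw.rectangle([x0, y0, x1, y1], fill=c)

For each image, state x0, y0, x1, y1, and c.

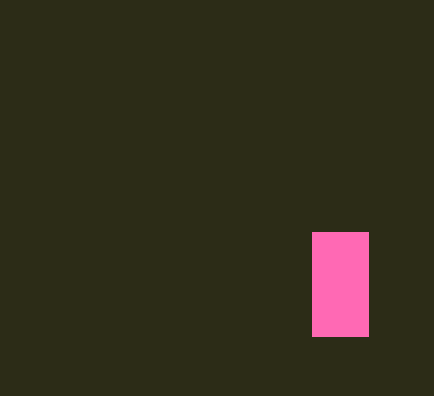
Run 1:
x0 = 312
y0 = 232
x1 = 368
y1 = 336
c = 'hotpink'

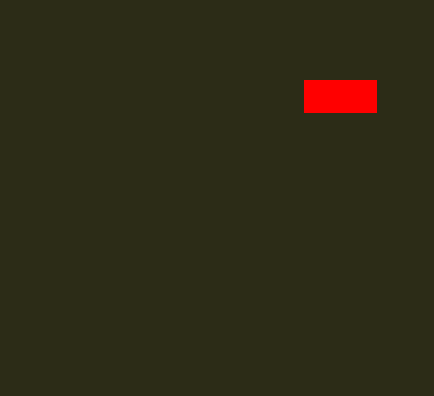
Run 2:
x0 = 304
y0 = 80
x1 = 376
y1 = 112
c = 'red'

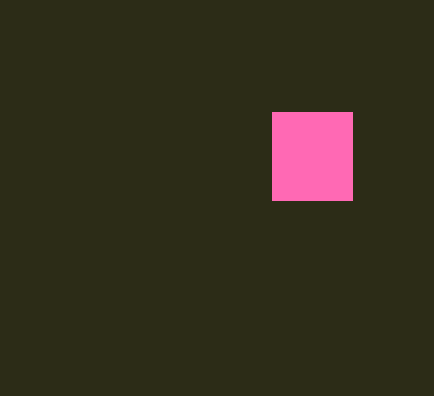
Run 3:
x0 = 272; y0 = 112; x1 = 352; y1 = 200; c = 'hotpink'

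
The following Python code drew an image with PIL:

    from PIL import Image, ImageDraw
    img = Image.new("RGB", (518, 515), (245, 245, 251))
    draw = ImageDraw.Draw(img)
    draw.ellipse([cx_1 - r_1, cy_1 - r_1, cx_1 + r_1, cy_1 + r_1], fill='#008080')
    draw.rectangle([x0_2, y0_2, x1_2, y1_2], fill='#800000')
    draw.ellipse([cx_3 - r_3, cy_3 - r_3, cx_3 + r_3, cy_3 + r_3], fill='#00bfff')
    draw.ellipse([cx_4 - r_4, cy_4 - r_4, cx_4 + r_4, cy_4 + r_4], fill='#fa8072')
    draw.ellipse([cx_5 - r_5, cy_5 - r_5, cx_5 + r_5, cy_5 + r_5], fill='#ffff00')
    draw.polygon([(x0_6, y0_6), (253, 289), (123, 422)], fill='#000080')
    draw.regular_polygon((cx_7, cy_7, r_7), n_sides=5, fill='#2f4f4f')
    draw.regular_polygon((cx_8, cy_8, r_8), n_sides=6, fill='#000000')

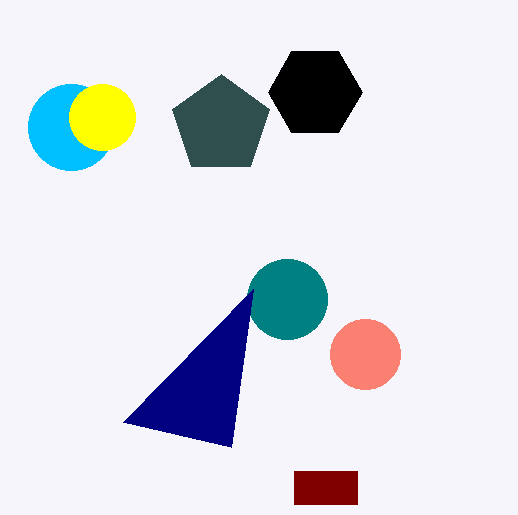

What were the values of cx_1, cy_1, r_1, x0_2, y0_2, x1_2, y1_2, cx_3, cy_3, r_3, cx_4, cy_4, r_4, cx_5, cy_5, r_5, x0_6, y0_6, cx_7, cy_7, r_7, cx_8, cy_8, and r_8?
cx_1 = 287; cy_1 = 299; r_1 = 40; x0_2 = 294; y0_2 = 471; x1_2 = 357; y1_2 = 504; cx_3 = 71; cy_3 = 127; r_3 = 43; cx_4 = 365; cy_4 = 354; r_4 = 35; cx_5 = 102; cy_5 = 117; r_5 = 33; x0_6 = 231; y0_6 = 447; cx_7 = 221; cy_7 = 125; r_7 = 51; cx_8 = 315; cy_8 = 92; r_8 = 47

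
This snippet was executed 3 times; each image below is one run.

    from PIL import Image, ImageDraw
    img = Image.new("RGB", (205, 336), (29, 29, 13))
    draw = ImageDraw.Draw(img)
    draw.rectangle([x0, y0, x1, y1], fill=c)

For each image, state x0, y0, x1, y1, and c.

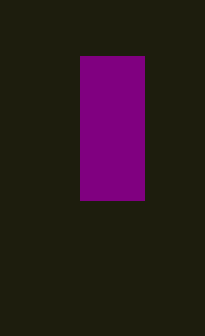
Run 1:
x0 = 80; y0 = 56; x1 = 144; y1 = 200; c = 'purple'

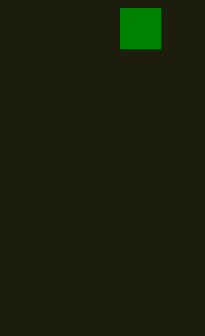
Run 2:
x0 = 120; y0 = 8; x1 = 160; y1 = 48; c = 'green'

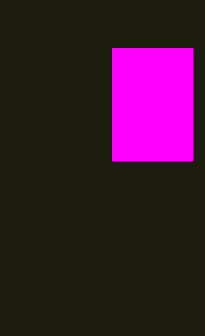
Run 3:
x0 = 112
y0 = 48
x1 = 192
y1 = 160
c = 'magenta'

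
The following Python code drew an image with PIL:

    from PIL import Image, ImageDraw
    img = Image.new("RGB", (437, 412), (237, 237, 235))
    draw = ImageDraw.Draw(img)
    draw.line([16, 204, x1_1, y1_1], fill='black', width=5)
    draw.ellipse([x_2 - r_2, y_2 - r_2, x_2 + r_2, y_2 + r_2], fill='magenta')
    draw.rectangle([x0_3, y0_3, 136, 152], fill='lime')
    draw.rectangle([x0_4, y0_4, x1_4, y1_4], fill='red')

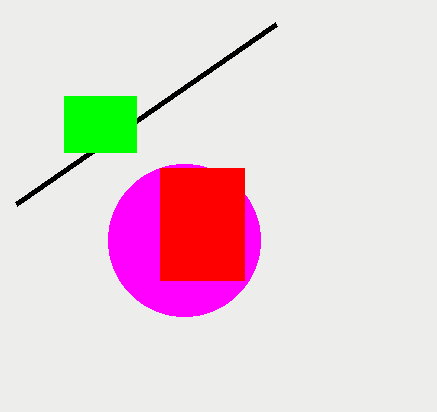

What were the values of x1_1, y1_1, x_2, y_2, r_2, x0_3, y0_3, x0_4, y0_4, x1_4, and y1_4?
x1_1 = 276; y1_1 = 24; x_2 = 184; y_2 = 240; r_2 = 76; x0_3 = 64; y0_3 = 96; x0_4 = 160; y0_4 = 168; x1_4 = 244; y1_4 = 280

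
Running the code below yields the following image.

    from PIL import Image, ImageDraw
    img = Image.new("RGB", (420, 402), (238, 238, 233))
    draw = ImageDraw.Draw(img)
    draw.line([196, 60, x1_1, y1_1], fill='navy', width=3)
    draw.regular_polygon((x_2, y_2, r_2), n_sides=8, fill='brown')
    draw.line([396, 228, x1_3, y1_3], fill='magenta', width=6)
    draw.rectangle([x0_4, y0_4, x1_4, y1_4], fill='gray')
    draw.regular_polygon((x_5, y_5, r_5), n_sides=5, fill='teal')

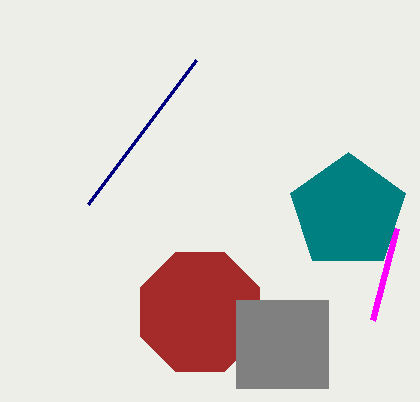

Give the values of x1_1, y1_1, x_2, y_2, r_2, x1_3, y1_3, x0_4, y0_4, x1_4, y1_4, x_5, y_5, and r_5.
x1_1 = 88, y1_1 = 204, x_2 = 200, y_2 = 312, r_2 = 64, x1_3 = 372, y1_3 = 320, x0_4 = 236, y0_4 = 300, x1_4 = 328, y1_4 = 388, x_5 = 348, y_5 = 212, r_5 = 60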